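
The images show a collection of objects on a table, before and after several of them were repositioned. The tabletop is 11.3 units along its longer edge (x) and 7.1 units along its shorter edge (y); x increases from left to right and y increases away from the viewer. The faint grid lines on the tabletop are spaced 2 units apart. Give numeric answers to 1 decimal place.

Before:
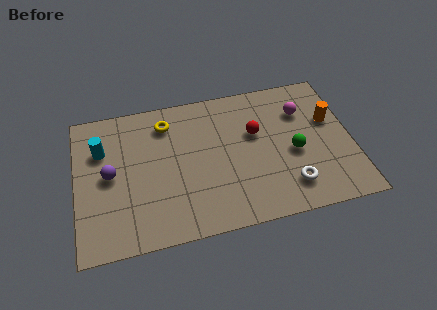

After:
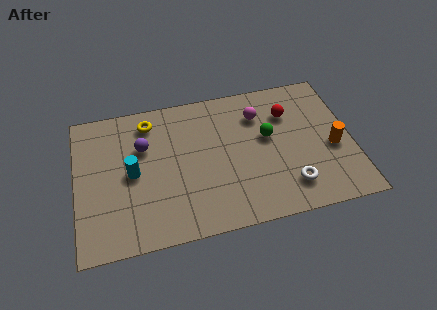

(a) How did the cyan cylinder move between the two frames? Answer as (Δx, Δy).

(1.2, -1.4)

The cyan cylinder was at about (1.1, 4.9) and moved to about (2.3, 3.5).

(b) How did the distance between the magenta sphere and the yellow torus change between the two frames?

-1.1

They were about 5.6 units apart before and 4.5 after — 1.1 units closer together.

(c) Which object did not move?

the white torus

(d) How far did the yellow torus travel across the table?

0.7

The yellow torus moved from about (3.8, 5.7) to (3.1, 5.9), a distance of √(0.7² + 0.2²) ≈ 0.7.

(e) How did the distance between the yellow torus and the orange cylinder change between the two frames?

+1.1

Before: roughly 6.8 units apart; after: 7.9. That's 1.1 units further apart.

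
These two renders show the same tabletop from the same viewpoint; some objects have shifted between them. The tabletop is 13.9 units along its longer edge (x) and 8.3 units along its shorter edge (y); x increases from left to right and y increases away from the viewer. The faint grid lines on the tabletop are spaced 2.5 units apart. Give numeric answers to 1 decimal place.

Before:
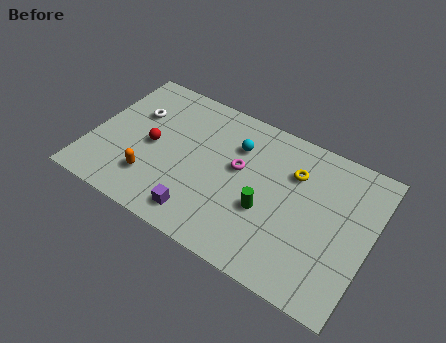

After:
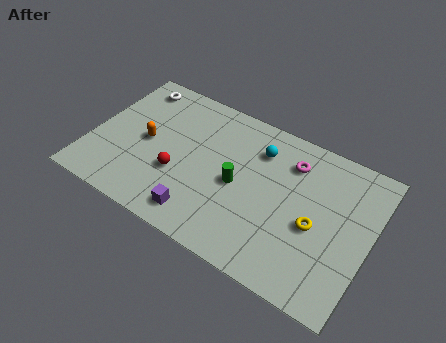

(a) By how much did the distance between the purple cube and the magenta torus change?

+2.6

The distance was about 3.8 in the first image and 6.4 in the second, so they moved 2.6 units further apart.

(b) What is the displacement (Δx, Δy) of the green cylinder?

(-1.5, 0.7)

From the two frames, the green cylinder sits at roughly (8.9, 3.2) before and (7.4, 3.9) after.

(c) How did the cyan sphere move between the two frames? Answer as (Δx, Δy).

(1.1, 0.3)

The cyan sphere started near (7.0, 6.0) and ended near (8.1, 6.3).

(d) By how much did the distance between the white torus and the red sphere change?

+3.2

The distance was about 1.9 in the first image and 5.1 in the second, so they moved 3.2 units further apart.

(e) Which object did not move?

the purple cube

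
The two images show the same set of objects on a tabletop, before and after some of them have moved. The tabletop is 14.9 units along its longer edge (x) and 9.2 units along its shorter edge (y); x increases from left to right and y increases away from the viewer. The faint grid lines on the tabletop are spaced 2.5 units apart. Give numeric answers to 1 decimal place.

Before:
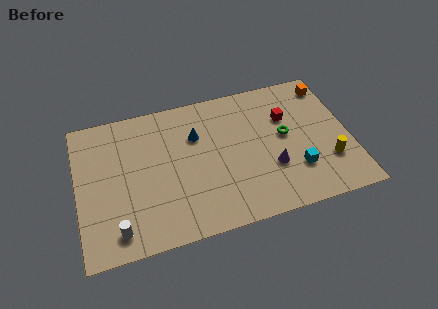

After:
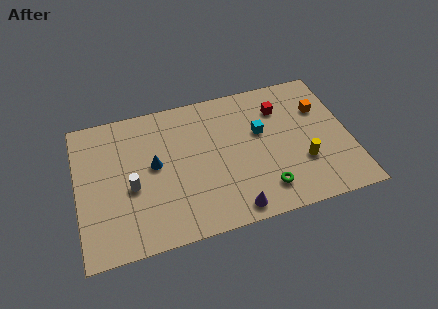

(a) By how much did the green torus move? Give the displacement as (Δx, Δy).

(-1.4, -3.2)

The green torus started near (11.4, 5.0) and ended near (10.0, 1.8).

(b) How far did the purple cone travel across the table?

3.1

The purple cone was near (10.5, 3.1) before and (8.2, 1.0) after, so it travelled √(2.3² + 2.1²) ≈ 3.1 units.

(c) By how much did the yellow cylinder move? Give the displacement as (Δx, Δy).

(-1.4, 0.3)

The yellow cylinder started near (13.6, 2.7) and ended near (12.2, 3.0).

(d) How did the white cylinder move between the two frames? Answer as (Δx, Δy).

(0.9, 2.5)

From the two frames, the white cylinder sits at roughly (2.0, 1.4) before and (2.9, 3.9) after.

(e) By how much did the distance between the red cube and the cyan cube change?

-1.8

The distance was about 3.6 in the first image and 1.8 in the second, so they moved 1.8 units closer together.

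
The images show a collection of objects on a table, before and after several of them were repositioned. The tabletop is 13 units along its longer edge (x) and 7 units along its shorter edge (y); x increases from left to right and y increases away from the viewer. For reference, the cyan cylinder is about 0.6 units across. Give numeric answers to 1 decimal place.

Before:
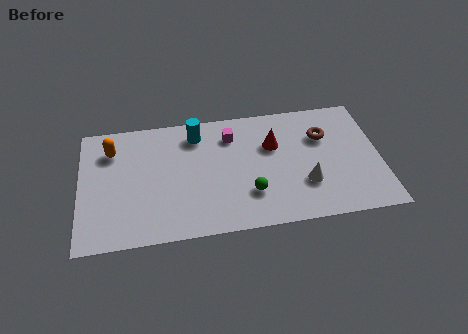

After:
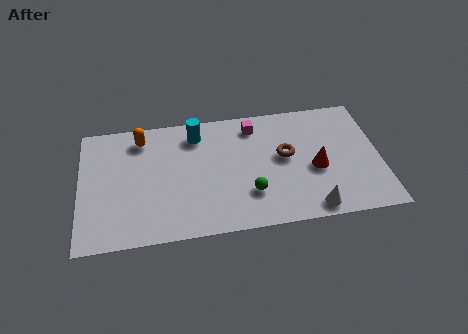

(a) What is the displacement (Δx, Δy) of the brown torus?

(-1.7, -0.9)

From the two frames, the brown torus sits at roughly (10.6, 4.8) before and (8.9, 3.9) after.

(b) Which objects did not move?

the cyan cylinder and the green sphere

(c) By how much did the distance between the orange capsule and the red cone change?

+1.0

Before: roughly 7.0 units apart; after: 8.0. That's 1.0 units further apart.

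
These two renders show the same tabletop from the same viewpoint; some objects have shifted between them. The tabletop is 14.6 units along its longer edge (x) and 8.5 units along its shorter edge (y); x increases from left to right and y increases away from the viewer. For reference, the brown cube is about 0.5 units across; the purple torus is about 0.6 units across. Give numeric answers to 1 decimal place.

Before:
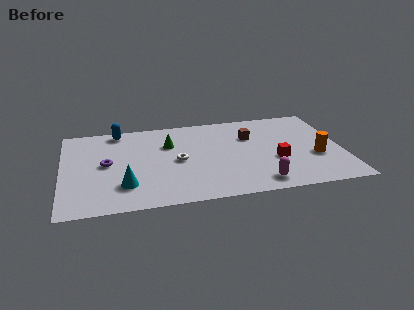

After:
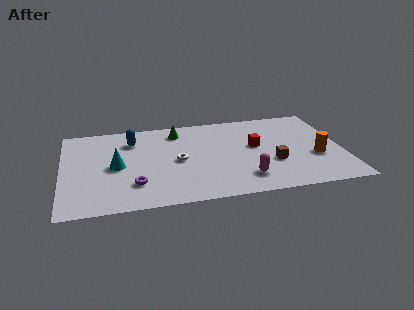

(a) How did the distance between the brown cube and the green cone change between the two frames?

+1.9

The distance was about 4.3 in the first image and 6.2 in the second, so they moved 1.9 units further apart.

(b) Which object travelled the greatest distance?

the brown cube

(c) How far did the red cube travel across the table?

1.9

The red cube was near (11.1, 3.2) before and (10.1, 4.8) after, so it travelled √(1.0² + 1.6²) ≈ 1.9 units.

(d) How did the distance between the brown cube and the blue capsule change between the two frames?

+0.9

Before: roughly 7.1 units apart; after: 8.0. That's 0.9 units further apart.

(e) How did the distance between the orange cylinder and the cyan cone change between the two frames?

+0.4

The distance was about 10.0 in the first image and 10.4 in the second, so they moved 0.4 units further apart.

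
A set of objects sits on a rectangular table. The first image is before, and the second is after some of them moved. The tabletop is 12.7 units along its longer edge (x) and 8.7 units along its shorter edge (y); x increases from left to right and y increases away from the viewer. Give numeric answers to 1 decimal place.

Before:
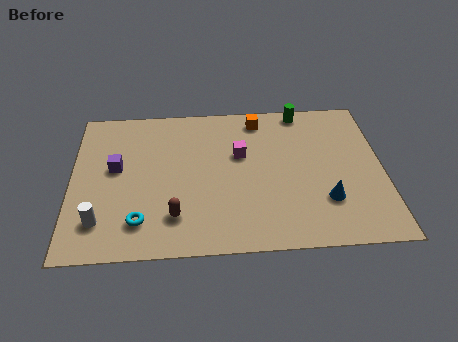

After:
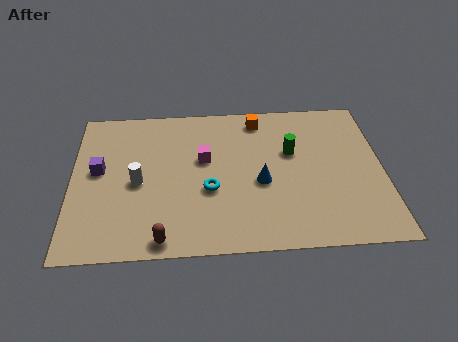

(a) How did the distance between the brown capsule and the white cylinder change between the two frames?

+0.4

The distance was about 3.0 in the first image and 3.4 in the second, so they moved 0.4 units further apart.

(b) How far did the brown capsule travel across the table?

1.3

The brown capsule moved from about (4.2, 2.0) to (3.7, 0.8), a distance of √(0.5² + 1.2²) ≈ 1.3.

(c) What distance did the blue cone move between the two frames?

2.9

The blue cone was near (10.3, 2.5) before and (7.7, 3.7) after, so it travelled √(2.6² + 1.2²) ≈ 2.9 units.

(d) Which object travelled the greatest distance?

the cyan torus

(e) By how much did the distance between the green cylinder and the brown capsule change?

-0.9

The distance was about 7.9 in the first image and 7.0 in the second, so they moved 0.9 units closer together.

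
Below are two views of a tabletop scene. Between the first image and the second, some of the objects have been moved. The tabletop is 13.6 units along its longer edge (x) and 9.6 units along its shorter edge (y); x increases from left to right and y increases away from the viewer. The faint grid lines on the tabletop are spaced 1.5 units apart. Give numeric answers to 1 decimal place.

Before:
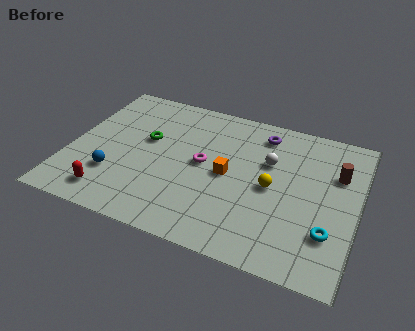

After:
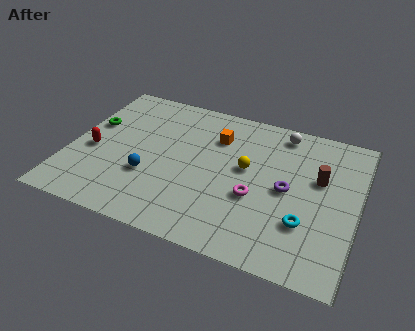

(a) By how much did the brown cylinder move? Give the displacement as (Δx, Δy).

(-0.8, -0.6)

From the two frames, the brown cylinder sits at roughly (12.5, 6.5) before and (11.7, 5.9) after.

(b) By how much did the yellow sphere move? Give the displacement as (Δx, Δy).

(-1.3, 0.8)

From the two frames, the yellow sphere sits at roughly (9.6, 4.6) before and (8.3, 5.4) after.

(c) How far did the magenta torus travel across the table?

2.9

The magenta torus was near (6.3, 5.0) before and (8.9, 3.7) after, so it travelled √(2.6² + 1.3²) ≈ 2.9 units.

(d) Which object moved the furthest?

the purple torus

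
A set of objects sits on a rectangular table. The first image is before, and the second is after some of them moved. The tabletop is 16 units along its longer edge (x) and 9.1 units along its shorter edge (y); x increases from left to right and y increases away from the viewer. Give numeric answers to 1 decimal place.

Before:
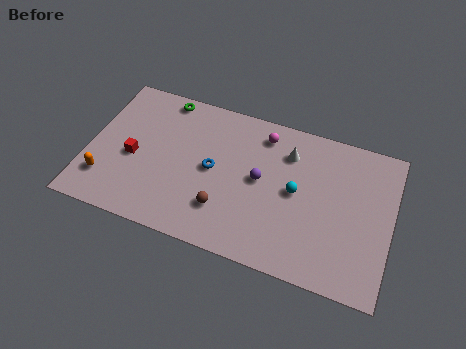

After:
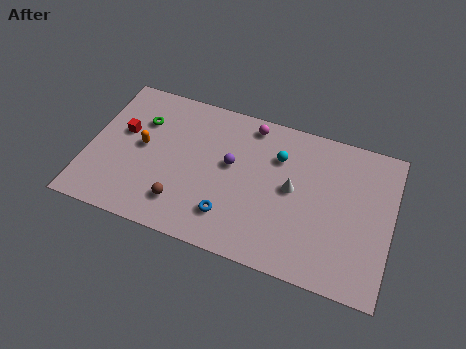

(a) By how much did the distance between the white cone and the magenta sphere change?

+2.5

Before: roughly 1.6 units apart; after: 4.1. That's 2.5 units further apart.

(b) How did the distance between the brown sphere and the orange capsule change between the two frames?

-2.6

They were about 6.3 units apart before and 3.7 after — 2.6 units closer together.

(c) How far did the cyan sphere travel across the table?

2.1

The cyan sphere moved from about (11.0, 4.7) to (9.9, 6.5), a distance of √(1.1² + 1.8²) ≈ 2.1.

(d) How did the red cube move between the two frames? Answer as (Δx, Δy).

(-0.7, 1.4)

The red cube started near (2.4, 4.0) and ended near (1.7, 5.4).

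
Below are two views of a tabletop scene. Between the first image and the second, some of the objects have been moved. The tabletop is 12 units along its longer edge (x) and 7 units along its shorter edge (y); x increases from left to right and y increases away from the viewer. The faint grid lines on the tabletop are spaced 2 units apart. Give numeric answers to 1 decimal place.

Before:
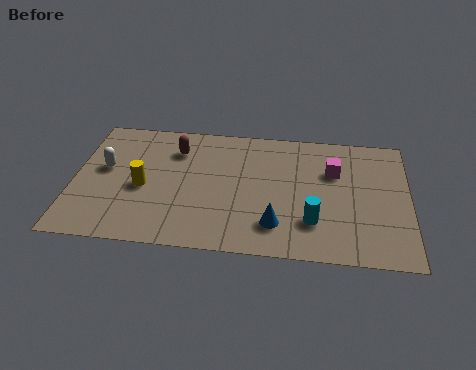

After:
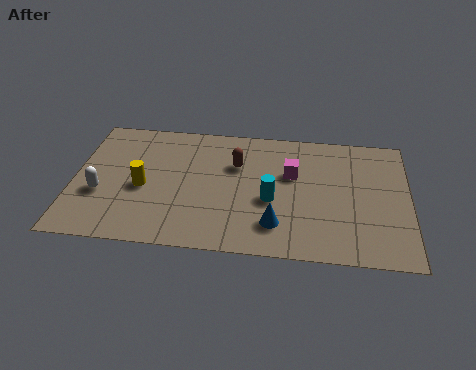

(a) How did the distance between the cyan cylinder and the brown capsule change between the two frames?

-3.8

They were about 6.0 units apart before and 2.2 after — 3.8 units closer together.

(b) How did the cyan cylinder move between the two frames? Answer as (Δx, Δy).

(-1.5, 1.0)

The cyan cylinder was at about (8.6, 1.9) and moved to about (7.1, 2.9).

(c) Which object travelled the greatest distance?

the brown capsule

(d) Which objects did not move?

the blue cone and the yellow cylinder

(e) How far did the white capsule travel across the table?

1.4

The white capsule was near (1.1, 4.0) before and (1.0, 2.6) after, so it travelled √(0.1² + 1.4²) ≈ 1.4 units.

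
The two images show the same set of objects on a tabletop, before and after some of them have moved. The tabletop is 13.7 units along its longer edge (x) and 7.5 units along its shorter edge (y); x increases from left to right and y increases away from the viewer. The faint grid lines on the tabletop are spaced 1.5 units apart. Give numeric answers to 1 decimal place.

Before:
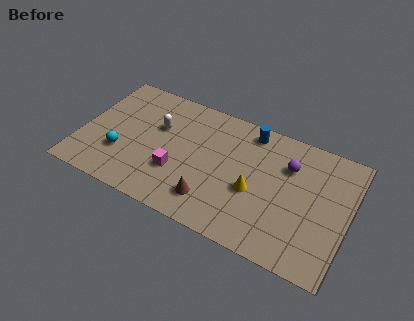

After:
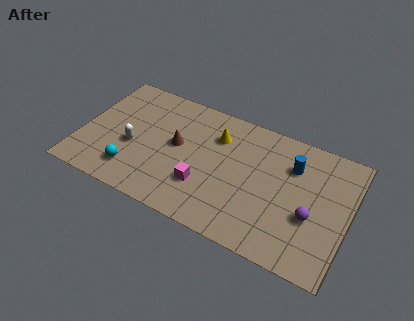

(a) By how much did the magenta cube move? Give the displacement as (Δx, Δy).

(1.4, -0.2)

The magenta cube started near (5.1, 2.5) and ended near (6.5, 2.3).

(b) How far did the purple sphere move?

2.8

From (10.5, 5.3) to (11.9, 2.9), the purple sphere covered √(1.4² + 2.4²) ≈ 2.8 units.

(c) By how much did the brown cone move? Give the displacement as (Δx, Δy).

(-2.1, 2.5)

The brown cone was at about (7.0, 1.6) and moved to about (4.9, 4.1).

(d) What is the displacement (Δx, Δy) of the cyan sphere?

(0.7, -0.8)

From the two frames, the cyan sphere sits at roughly (2.2, 2.4) before and (2.9, 1.6) after.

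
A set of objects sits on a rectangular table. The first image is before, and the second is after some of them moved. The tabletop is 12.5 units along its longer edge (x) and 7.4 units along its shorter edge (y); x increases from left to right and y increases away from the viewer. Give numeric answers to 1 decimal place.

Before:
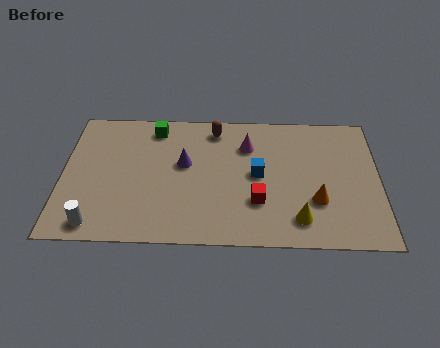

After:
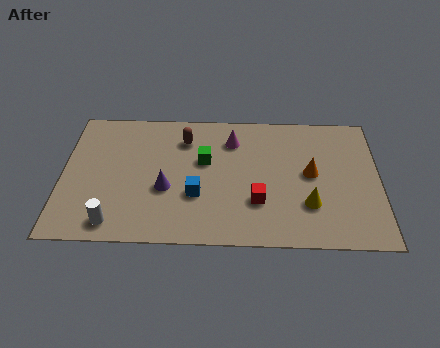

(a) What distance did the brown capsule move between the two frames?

1.3

From (6.0, 6.3) to (4.8, 5.7), the brown capsule covered √(1.2² + 0.6²) ≈ 1.3 units.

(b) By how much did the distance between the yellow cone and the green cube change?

-2.8

The distance was about 7.5 in the first image and 4.7 in the second, so they moved 2.8 units closer together.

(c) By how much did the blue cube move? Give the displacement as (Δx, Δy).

(-2.4, -1.2)

The blue cube started near (7.7, 3.8) and ended near (5.3, 2.6).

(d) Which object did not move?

the red cube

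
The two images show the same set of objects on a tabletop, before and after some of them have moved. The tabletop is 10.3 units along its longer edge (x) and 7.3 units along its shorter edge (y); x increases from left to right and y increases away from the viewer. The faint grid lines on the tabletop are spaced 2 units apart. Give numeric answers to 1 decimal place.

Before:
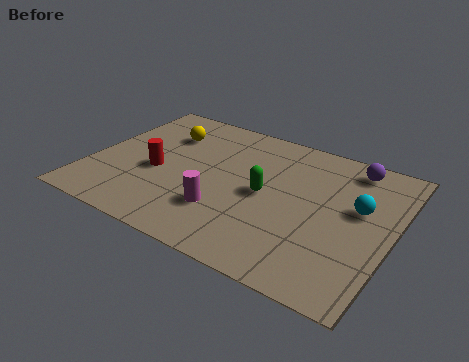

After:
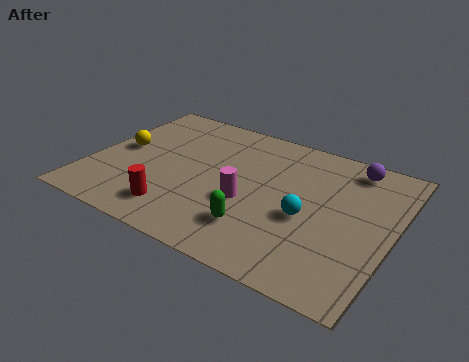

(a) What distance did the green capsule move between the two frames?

1.8

The green capsule moved from about (6.0, 3.6) to (6.0, 1.8), a distance of √(0.0² + 1.8²) ≈ 1.8.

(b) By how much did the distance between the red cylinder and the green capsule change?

-1.0

They were about 3.7 units apart before and 2.7 after — 1.0 units closer together.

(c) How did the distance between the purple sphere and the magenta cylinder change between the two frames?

-1.1

The distance was about 5.7 in the first image and 4.6 in the second, so they moved 1.1 units closer together.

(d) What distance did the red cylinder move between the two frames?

2.0

The red cylinder moved from about (2.3, 3.1) to (3.3, 1.4), a distance of √(1.0² + 1.7²) ≈ 2.0.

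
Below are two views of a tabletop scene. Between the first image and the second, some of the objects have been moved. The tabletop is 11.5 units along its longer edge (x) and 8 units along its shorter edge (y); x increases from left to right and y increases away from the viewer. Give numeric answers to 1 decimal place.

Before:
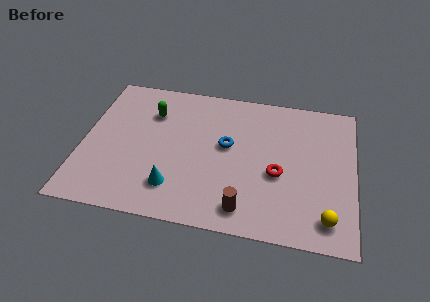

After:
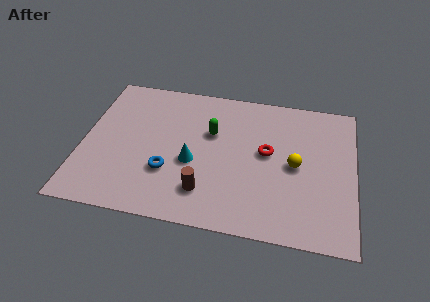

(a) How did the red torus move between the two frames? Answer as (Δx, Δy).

(-0.5, 1.1)

From the two frames, the red torus sits at roughly (8.3, 3.3) before and (7.8, 4.4) after.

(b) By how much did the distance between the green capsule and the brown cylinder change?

-2.9

Before: roughly 6.2 units apart; after: 3.3. That's 2.9 units closer together.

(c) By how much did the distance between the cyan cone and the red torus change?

-1.3

Before: roughly 4.6 units apart; after: 3.3. That's 1.3 units closer together.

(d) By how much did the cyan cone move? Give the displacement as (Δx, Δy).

(0.7, 1.5)

The cyan cone was at about (4.0, 1.8) and moved to about (4.7, 3.3).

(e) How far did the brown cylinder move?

1.8

The brown cylinder was near (7.0, 1.2) before and (5.3, 1.8) after, so it travelled √(1.7² + 0.6²) ≈ 1.8 units.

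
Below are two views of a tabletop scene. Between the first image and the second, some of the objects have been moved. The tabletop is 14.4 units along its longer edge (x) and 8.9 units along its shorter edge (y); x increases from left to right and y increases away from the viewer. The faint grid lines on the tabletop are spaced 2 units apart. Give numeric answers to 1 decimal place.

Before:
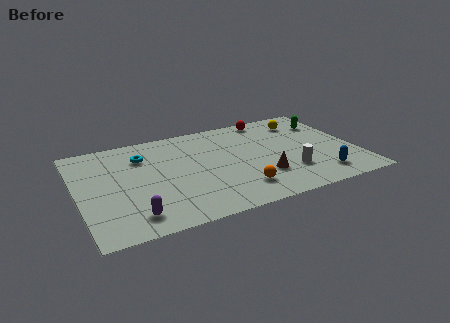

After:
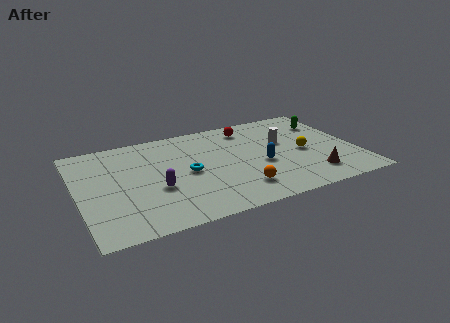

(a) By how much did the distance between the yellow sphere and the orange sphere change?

-2.3

Before: roughly 6.6 units apart; after: 4.3. That's 2.3 units closer together.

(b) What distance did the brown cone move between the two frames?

2.6

The brown cone was near (9.3, 2.6) before and (11.8, 1.8) after, so it travelled √(2.5² + 0.8²) ≈ 2.6 units.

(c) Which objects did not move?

the green capsule and the orange sphere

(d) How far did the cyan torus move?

3.1

From (3.5, 6.6) to (5.6, 4.3), the cyan torus covered √(2.1² + 2.3²) ≈ 3.1 units.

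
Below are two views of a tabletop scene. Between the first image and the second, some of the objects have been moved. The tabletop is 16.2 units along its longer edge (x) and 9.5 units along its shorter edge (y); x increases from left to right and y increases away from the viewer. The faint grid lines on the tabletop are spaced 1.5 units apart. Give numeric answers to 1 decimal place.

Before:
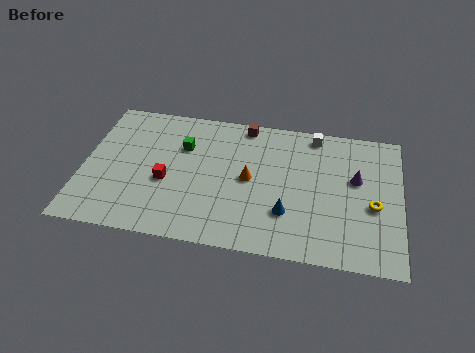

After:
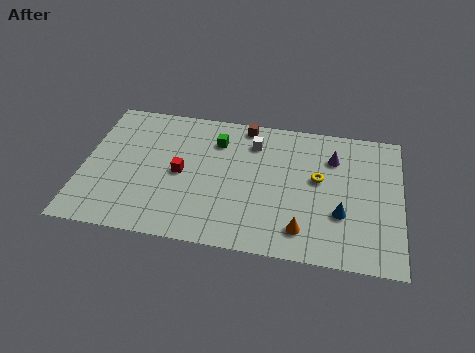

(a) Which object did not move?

the brown cube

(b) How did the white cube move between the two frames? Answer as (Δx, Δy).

(-3.1, -1.1)

The white cube started near (11.7, 8.5) and ended near (8.6, 7.4).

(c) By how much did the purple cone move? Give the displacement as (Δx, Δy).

(-1.2, 1.3)

From the two frames, the purple cone sits at roughly (13.9, 5.7) before and (12.7, 7.0) after.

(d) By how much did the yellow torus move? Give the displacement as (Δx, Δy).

(-2.8, 1.4)

From the two frames, the yellow torus sits at roughly (14.8, 4.0) before and (12.0, 5.4) after.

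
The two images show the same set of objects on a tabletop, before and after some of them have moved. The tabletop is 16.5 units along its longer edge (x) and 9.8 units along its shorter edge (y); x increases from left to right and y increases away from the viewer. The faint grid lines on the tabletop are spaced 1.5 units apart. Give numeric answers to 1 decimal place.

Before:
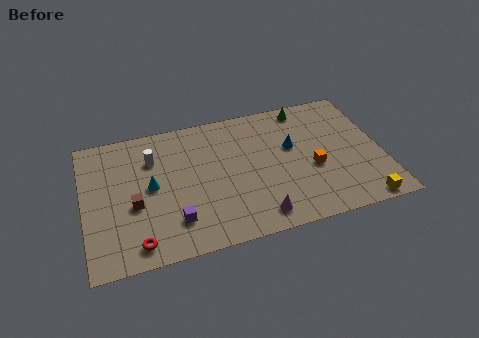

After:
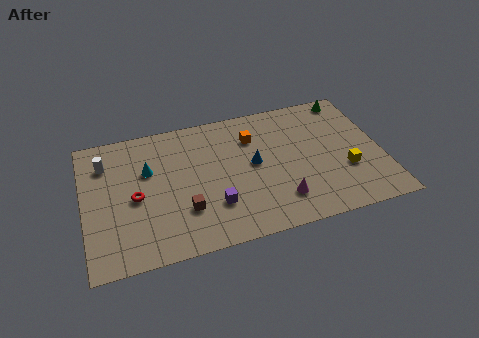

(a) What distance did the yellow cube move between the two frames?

2.7

From (15.0, 0.8) to (14.4, 3.4), the yellow cube covered √(0.6² + 2.6²) ≈ 2.7 units.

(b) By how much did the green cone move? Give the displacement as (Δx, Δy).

(2.5, 0.1)

From the two frames, the green cone sits at roughly (12.6, 8.7) before and (15.1, 8.8) after.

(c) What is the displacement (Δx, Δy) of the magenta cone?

(1.3, 0.8)

From the two frames, the magenta cone sits at roughly (9.3, 1.4) before and (10.6, 2.2) after.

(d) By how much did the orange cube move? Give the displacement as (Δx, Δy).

(-3.1, 3.2)

The orange cube started near (12.6, 4.0) and ended near (9.5, 7.2).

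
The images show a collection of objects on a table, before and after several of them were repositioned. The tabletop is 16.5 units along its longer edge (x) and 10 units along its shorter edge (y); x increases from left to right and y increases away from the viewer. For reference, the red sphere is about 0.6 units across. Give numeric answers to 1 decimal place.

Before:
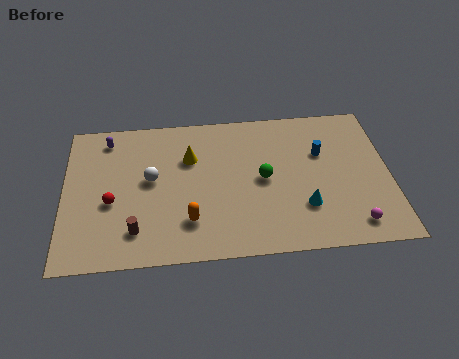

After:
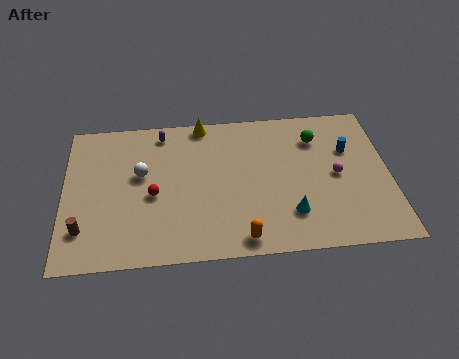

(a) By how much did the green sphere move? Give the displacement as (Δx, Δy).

(2.8, 2.6)

The green sphere started near (10.1, 5.0) and ended near (12.9, 7.6).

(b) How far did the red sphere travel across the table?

2.1

The red sphere moved from about (2.4, 4.1) to (4.5, 4.4), a distance of √(2.1² + 0.3²) ≈ 2.1.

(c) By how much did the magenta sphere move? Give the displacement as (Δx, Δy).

(-0.7, 3.4)

The magenta sphere started near (14.5, 1.5) and ended near (13.8, 4.9).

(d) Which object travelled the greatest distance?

the green sphere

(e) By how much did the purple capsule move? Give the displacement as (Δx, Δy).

(2.8, 0.2)

The purple capsule started near (2.2, 8.5) and ended near (5.0, 8.7).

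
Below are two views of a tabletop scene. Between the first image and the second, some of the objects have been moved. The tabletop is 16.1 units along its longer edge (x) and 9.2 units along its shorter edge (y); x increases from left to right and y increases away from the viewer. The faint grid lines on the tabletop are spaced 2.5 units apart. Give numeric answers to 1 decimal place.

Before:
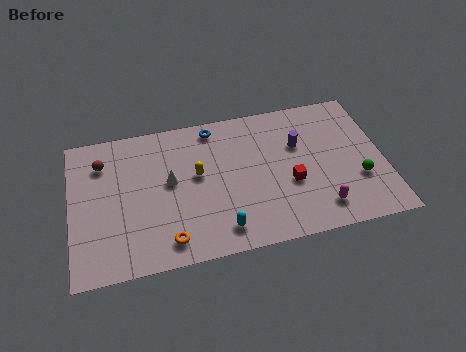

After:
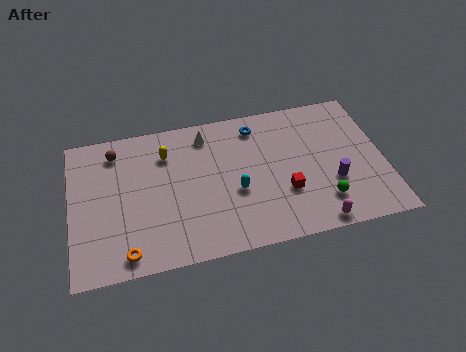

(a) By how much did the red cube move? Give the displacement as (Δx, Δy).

(-0.3, -0.5)

The red cube started near (11.2, 3.6) and ended near (10.9, 3.1).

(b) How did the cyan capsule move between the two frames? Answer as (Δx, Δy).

(0.9, 2.2)

The cyan capsule was at about (7.5, 1.5) and moved to about (8.4, 3.7).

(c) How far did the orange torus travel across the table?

2.1

The orange torus was near (4.8, 1.4) before and (2.7, 1.1) after, so it travelled √(2.1² + 0.3²) ≈ 2.1 units.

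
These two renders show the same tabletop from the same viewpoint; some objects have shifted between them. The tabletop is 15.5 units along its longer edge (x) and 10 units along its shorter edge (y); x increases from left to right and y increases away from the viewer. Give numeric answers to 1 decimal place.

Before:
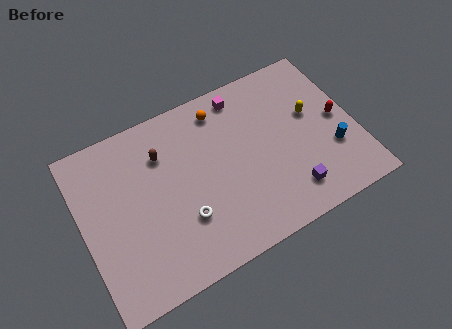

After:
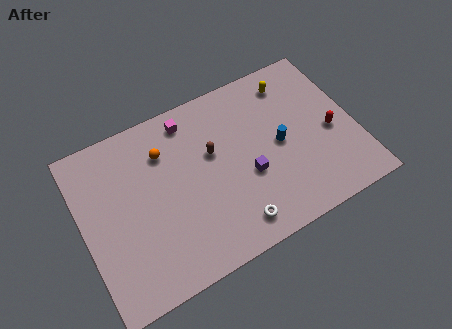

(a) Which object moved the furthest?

the orange sphere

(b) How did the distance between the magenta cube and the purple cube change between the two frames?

-1.6

The distance was about 7.0 in the first image and 5.4 in the second, so they moved 1.6 units closer together.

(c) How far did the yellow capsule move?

2.5

From (13.2, 5.9) to (12.4, 8.3), the yellow capsule covered √(0.8² + 2.4²) ≈ 2.5 units.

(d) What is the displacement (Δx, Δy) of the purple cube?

(-2.1, 2.0)

The purple cube was at about (11.3, 1.9) and moved to about (9.2, 3.9).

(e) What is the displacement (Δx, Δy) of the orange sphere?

(-3.4, -1.0)

From the two frames, the orange sphere sits at roughly (8.3, 8.4) before and (4.9, 7.4) after.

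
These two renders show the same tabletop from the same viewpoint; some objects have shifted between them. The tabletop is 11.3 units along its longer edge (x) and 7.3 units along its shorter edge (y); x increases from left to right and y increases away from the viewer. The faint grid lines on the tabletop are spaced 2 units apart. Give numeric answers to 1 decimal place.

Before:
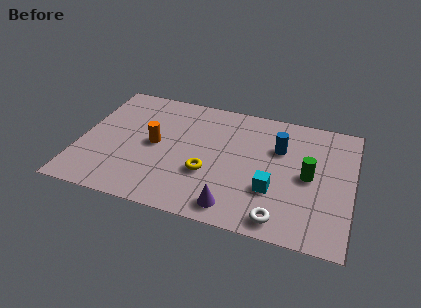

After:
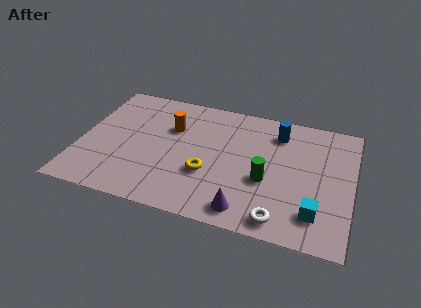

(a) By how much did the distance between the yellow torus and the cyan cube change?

+1.9

Before: roughly 2.7 units apart; after: 4.6. That's 1.9 units further apart.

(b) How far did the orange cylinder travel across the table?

1.3

The orange cylinder moved from about (3.1, 3.7) to (3.7, 4.9), a distance of √(0.6² + 1.2²) ≈ 1.3.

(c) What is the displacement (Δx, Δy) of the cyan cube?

(1.8, -0.8)

The cyan cube was at about (8.1, 2.4) and moved to about (9.9, 1.6).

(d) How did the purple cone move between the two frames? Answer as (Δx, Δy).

(0.5, 0.0)

The purple cone started near (6.6, 1.0) and ended near (7.1, 1.0).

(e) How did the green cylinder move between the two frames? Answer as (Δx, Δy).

(-1.7, -0.7)

The green cylinder started near (9.5, 3.6) and ended near (7.8, 2.9).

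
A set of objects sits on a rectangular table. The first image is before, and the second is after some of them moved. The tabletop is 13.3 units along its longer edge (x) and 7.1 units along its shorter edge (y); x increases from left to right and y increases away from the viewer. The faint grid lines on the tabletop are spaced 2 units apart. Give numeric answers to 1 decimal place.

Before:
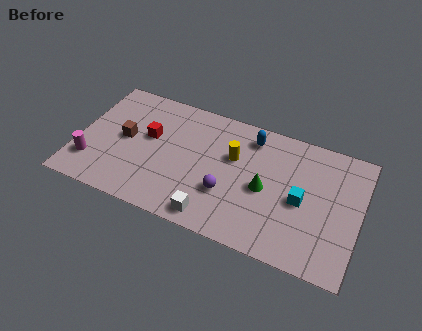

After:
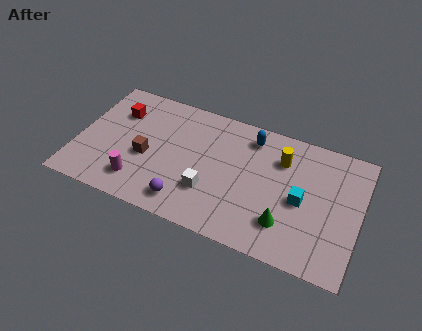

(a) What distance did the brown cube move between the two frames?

1.3

The brown cube was near (2.2, 3.7) before and (3.3, 3.0) after, so it travelled √(1.1² + 0.7²) ≈ 1.3 units.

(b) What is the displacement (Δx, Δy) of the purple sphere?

(-1.8, -1.2)

The purple sphere was at about (7.2, 2.4) and moved to about (5.4, 1.2).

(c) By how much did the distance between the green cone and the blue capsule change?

+1.8

The distance was about 2.8 in the first image and 4.6 in the second, so they moved 1.8 units further apart.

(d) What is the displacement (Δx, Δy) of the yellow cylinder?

(2.2, 0.7)

The yellow cylinder started near (7.3, 4.5) and ended near (9.5, 5.2).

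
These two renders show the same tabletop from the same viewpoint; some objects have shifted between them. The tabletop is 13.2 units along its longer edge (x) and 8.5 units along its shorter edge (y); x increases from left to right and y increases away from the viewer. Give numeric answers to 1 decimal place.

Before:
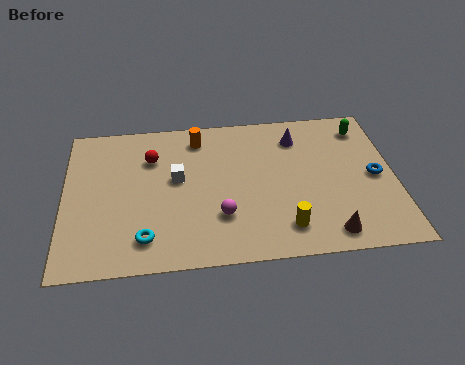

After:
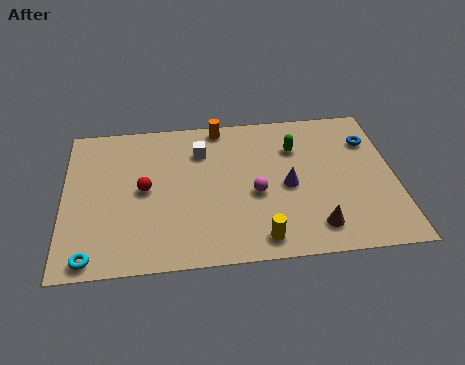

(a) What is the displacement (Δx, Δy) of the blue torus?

(-0.1, 2.1)

The blue torus started near (12.4, 4.1) and ended near (12.3, 6.2).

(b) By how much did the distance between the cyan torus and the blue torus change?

+2.9

They were about 9.5 units apart before and 12.4 after — 2.9 units further apart.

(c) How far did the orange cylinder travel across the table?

1.1

From (5.4, 7.1) to (6.3, 7.7), the orange cylinder covered √(0.9² + 0.6²) ≈ 1.1 units.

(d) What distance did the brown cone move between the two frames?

0.6

The brown cone was near (10.4, 1.1) before and (9.9, 1.5) after, so it travelled √(0.5² + 0.4²) ≈ 0.6 units.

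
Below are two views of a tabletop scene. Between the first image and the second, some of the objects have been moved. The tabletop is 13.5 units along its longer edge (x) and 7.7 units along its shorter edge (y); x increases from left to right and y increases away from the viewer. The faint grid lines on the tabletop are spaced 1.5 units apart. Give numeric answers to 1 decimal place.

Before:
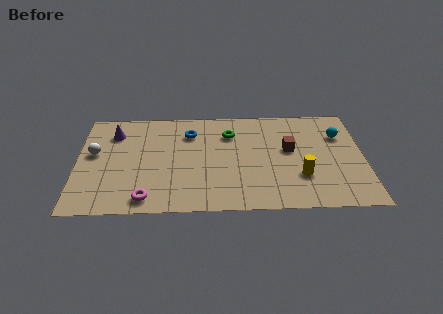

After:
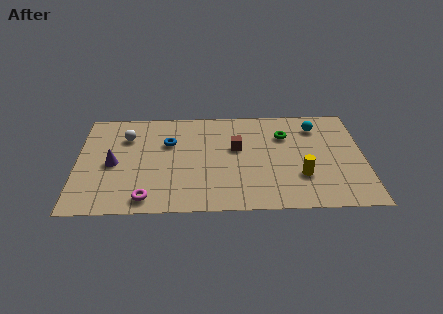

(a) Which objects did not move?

the yellow cylinder and the magenta torus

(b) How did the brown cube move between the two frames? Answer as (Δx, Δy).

(-2.5, 0.2)

The brown cube started near (10.0, 4.4) and ended near (7.5, 4.6).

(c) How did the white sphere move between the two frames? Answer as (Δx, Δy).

(1.5, 1.2)

The white sphere was at about (0.8, 4.4) and moved to about (2.3, 5.6).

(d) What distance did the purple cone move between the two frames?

2.3

The purple cone was near (1.7, 5.9) before and (1.7, 3.6) after, so it travelled √(0.0² + 2.3²) ≈ 2.3 units.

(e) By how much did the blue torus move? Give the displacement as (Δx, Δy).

(-1.0, -0.7)

The blue torus was at about (5.3, 5.8) and moved to about (4.3, 5.1).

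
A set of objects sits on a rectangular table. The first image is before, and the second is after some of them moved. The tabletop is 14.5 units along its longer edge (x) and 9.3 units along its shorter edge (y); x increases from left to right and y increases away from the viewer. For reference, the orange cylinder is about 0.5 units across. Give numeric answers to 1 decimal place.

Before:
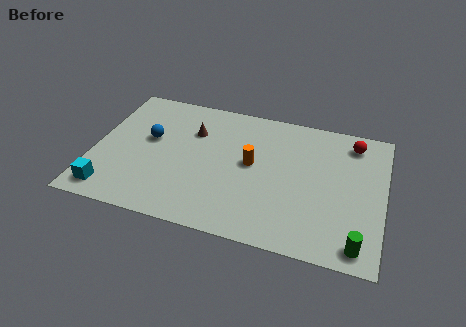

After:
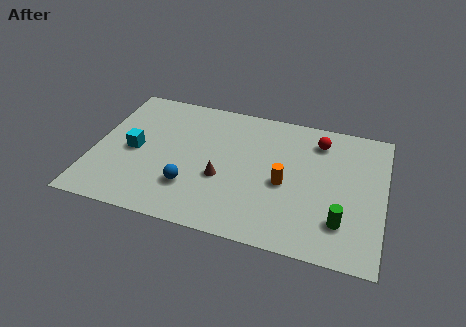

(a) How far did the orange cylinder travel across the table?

1.9

From (7.9, 5.0) to (9.6, 4.1), the orange cylinder covered √(1.7² + 0.9²) ≈ 1.9 units.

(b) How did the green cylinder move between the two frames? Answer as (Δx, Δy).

(-0.9, 1.2)

The green cylinder was at about (13.4, 1.1) and moved to about (12.5, 2.3).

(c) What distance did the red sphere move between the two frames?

1.7

The red sphere was near (12.8, 7.8) before and (11.1, 7.5) after, so it travelled √(1.7² + 0.3²) ≈ 1.7 units.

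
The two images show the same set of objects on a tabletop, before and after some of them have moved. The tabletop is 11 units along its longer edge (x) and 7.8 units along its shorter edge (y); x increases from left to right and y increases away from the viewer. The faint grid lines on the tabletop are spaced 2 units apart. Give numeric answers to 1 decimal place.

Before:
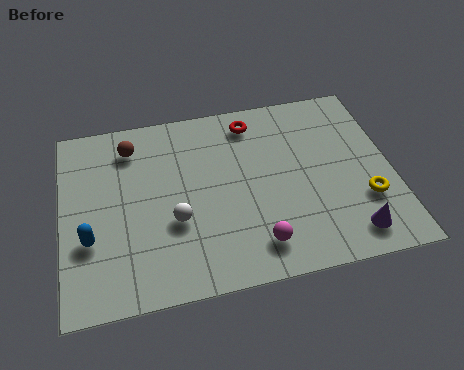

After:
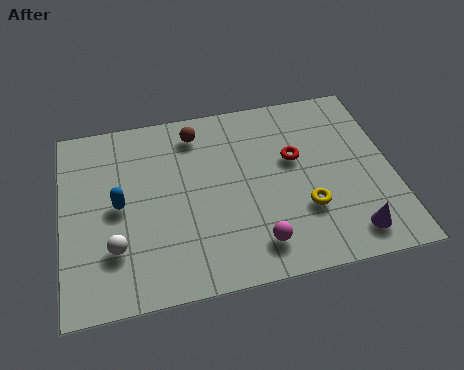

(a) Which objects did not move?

the magenta sphere and the purple cone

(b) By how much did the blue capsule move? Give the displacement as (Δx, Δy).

(1.0, 1.2)

The blue capsule started near (0.9, 2.7) and ended near (1.9, 3.9).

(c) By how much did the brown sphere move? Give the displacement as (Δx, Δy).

(2.2, 0.2)

The brown sphere started near (2.4, 6.3) and ended near (4.6, 6.5).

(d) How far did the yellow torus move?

2.0

The yellow torus moved from about (10.0, 2.5) to (8.0, 2.5), a distance of √(2.0² + 0.0²) ≈ 2.0.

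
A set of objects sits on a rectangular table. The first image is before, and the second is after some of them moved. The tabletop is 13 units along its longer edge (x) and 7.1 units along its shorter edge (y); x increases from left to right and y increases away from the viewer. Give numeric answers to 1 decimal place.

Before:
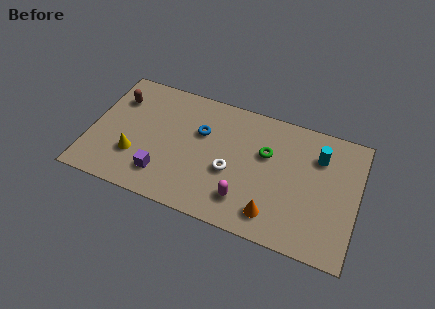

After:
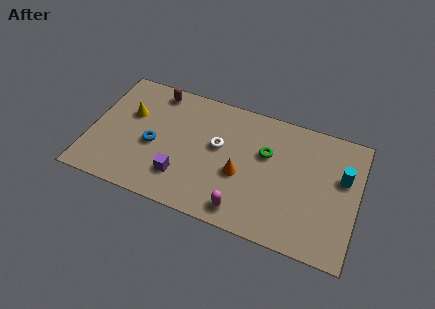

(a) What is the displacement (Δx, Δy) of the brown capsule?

(1.8, 1.0)

From the two frames, the brown capsule sits at roughly (1.1, 5.2) before and (2.9, 6.2) after.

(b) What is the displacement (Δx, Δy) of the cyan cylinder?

(1.2, -0.8)

The cyan cylinder was at about (11.0, 5.2) and moved to about (12.2, 4.4).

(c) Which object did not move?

the green torus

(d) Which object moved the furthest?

the blue torus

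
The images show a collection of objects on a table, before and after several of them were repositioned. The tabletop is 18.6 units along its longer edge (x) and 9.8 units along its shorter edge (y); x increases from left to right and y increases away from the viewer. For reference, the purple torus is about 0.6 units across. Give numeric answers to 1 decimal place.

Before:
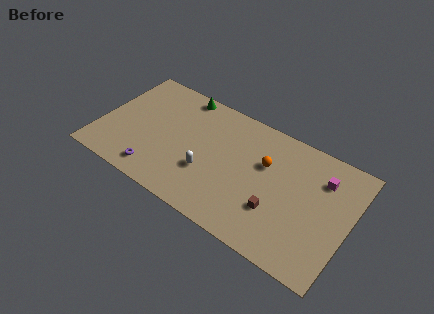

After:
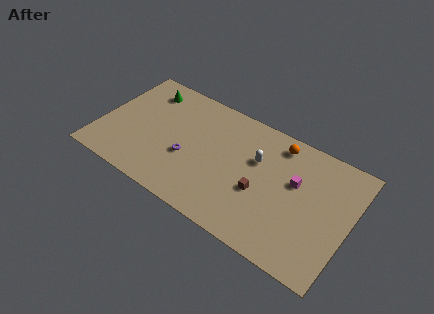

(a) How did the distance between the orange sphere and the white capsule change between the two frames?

-2.4

Before: roughly 4.9 units apart; after: 2.5. That's 2.4 units closer together.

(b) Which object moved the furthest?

the white capsule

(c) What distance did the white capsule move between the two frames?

4.4

The white capsule was near (8.3, 3.4) before and (11.6, 6.3) after, so it travelled √(3.3² + 2.9²) ≈ 4.4 units.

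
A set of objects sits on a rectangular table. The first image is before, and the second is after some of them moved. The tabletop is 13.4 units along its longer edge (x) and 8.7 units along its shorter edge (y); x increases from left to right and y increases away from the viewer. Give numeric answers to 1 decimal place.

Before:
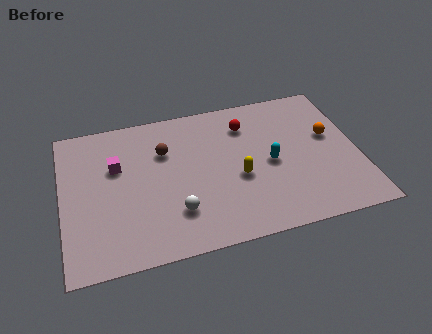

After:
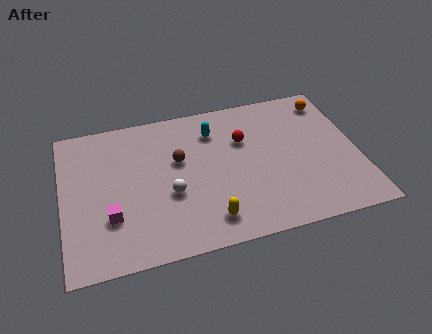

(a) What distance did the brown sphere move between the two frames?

0.9

The brown sphere moved from about (4.7, 6.0) to (5.3, 5.3), a distance of √(0.6² + 0.7²) ≈ 0.9.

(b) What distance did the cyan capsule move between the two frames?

3.5

The cyan capsule was near (9.4, 4.1) before and (7.0, 6.7) after, so it travelled √(2.4² + 2.6²) ≈ 3.5 units.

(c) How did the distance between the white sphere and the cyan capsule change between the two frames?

-0.8

Before: roughly 4.8 units apart; after: 4.0. That's 0.8 units closer together.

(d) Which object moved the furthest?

the cyan capsule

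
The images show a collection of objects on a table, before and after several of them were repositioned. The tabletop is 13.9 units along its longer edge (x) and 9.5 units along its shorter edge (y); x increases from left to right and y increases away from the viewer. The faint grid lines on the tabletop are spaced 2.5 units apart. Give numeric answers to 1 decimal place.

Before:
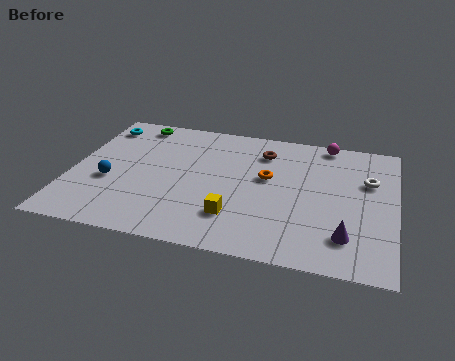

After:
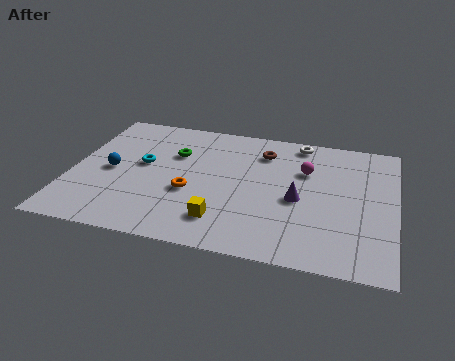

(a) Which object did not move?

the brown torus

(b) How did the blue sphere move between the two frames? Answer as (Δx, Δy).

(0.0, 0.8)

The blue sphere was at about (1.7, 3.7) and moved to about (1.7, 4.5).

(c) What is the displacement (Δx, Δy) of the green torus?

(1.9, -2.0)

The green torus was at about (2.4, 8.4) and moved to about (4.3, 6.4).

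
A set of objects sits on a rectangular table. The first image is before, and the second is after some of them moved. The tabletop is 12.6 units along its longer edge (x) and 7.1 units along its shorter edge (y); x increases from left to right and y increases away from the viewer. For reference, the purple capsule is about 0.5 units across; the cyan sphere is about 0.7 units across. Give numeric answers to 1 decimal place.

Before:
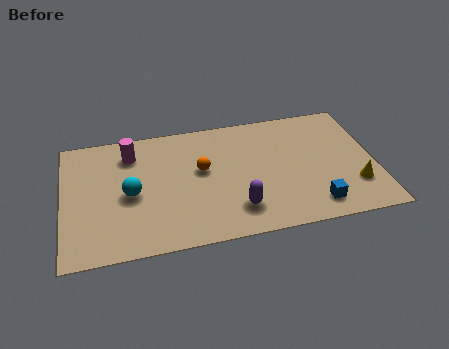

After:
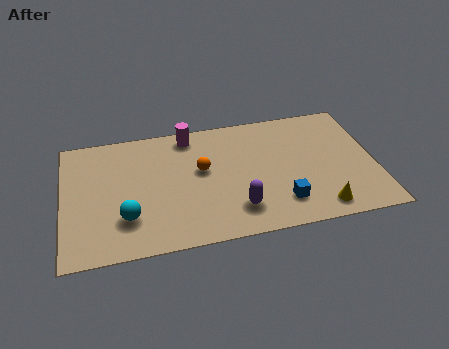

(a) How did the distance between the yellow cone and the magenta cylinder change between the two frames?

-2.4

They were about 9.6 units apart before and 7.2 after — 2.4 units closer together.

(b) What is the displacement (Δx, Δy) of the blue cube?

(-1.3, 0.4)

The blue cube started near (10.0, 1.2) and ended near (8.7, 1.6).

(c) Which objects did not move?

the purple capsule and the orange sphere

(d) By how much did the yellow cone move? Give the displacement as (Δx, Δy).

(-1.5, -1.0)

From the two frames, the yellow cone sits at roughly (11.7, 2.0) before and (10.2, 1.0) after.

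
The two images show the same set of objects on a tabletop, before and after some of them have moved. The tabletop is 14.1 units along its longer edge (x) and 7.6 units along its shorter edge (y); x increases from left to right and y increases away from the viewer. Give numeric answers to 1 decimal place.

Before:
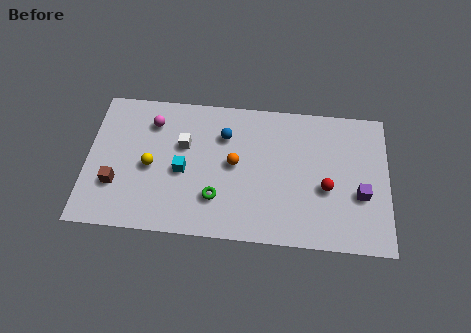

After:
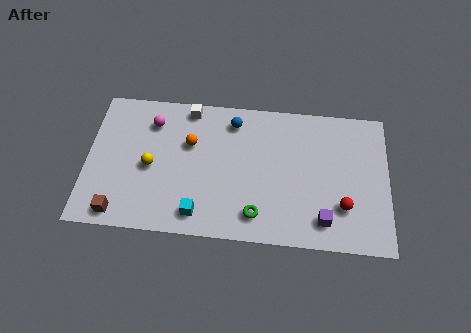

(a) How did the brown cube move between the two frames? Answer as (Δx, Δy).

(0.2, -1.5)

The brown cube was at about (1.4, 2.4) and moved to about (1.6, 0.9).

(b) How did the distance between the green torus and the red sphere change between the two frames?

-1.1

Before: roughly 5.2 units apart; after: 4.1. That's 1.1 units closer together.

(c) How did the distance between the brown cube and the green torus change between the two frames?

+1.7

Before: roughly 4.7 units apart; after: 6.4. That's 1.7 units further apart.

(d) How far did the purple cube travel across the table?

2.3

From (12.8, 2.9) to (11.1, 1.4), the purple cube covered √(1.7² + 1.5²) ≈ 2.3 units.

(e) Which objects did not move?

the yellow sphere and the magenta sphere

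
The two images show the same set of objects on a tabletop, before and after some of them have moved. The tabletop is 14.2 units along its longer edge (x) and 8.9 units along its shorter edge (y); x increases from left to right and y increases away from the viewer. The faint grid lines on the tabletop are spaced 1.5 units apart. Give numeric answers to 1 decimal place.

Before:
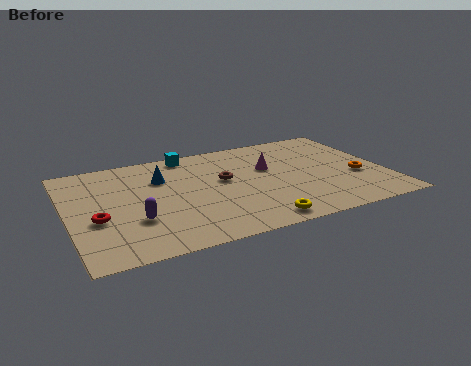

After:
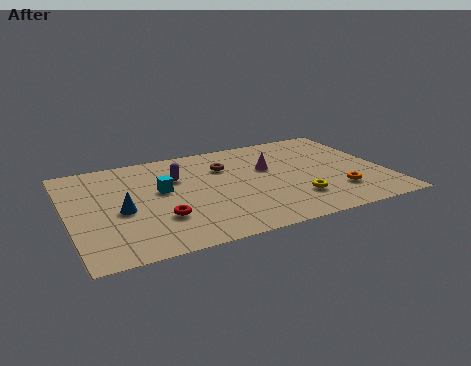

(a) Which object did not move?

the magenta cone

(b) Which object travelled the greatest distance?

the purple capsule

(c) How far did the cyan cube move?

3.3

From (5.7, 8.0) to (4.2, 5.1), the cyan cube covered √(1.5² + 2.9²) ≈ 3.3 units.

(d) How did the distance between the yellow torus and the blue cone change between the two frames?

+1.4

Before: roughly 6.4 units apart; after: 7.8. That's 1.4 units further apart.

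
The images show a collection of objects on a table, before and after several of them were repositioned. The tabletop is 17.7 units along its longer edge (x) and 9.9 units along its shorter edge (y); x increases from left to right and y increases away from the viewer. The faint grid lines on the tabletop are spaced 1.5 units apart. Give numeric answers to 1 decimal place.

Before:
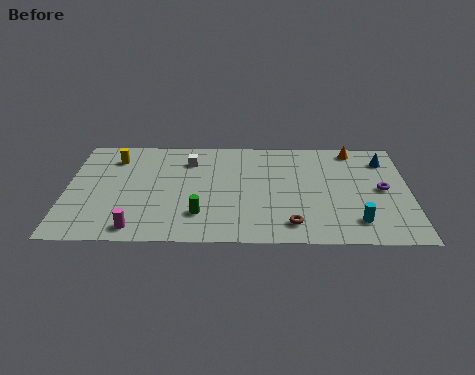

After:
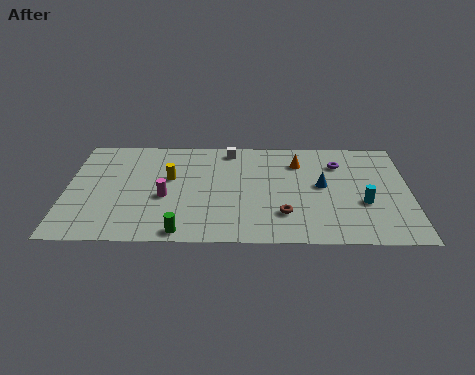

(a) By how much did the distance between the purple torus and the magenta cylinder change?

-3.6

Before: roughly 13.2 units apart; after: 9.6. That's 3.6 units closer together.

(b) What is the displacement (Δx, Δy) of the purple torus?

(-2.2, 2.4)

From the two frames, the purple torus sits at roughly (16.3, 5.0) before and (14.1, 7.4) after.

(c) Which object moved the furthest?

the blue cone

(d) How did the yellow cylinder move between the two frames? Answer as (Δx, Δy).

(2.9, -1.9)

The yellow cylinder started near (2.4, 7.8) and ended near (5.3, 5.9).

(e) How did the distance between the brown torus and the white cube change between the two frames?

-1.2

They were about 7.9 units apart before and 6.7 after — 1.2 units closer together.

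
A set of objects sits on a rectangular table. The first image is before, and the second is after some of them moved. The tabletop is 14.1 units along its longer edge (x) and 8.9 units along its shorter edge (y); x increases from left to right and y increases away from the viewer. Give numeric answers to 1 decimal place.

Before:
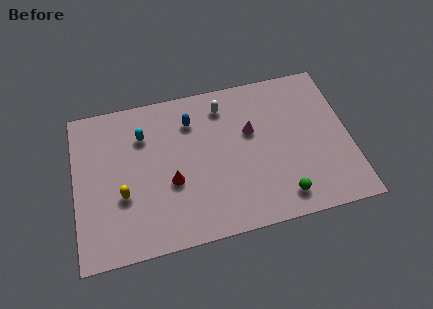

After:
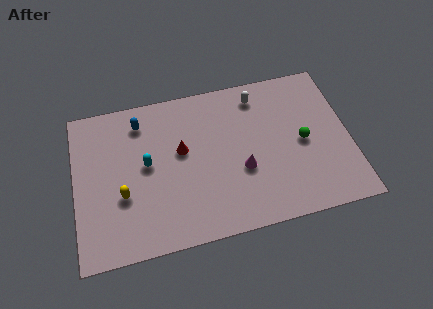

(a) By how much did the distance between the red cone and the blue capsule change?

-0.6

Before: roughly 3.5 units apart; after: 2.9. That's 0.6 units closer together.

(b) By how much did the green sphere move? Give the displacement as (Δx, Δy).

(1.3, 2.9)

The green sphere started near (10.4, 1.4) and ended near (11.7, 4.3).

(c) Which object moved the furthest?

the green sphere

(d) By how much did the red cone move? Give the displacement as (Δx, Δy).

(0.6, 1.7)

The red cone was at about (4.9, 3.5) and moved to about (5.5, 5.2).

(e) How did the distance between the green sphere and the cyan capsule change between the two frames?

-0.5

The distance was about 8.5 in the first image and 8.0 in the second, so they moved 0.5 units closer together.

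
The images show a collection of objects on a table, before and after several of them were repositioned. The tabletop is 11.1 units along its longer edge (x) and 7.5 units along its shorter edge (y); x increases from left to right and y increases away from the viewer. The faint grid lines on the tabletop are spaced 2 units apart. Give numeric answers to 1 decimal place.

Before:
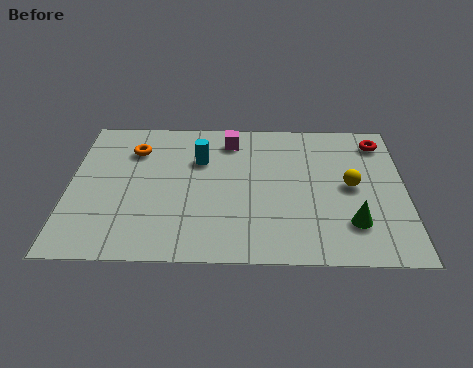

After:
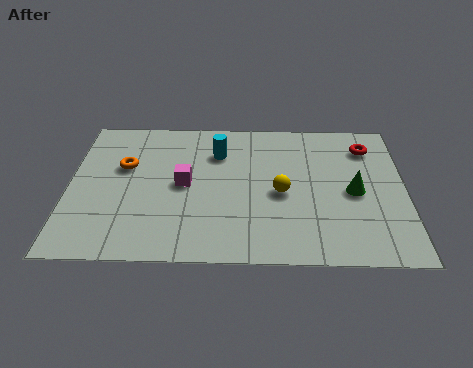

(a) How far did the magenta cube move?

2.8

From (5.3, 6.2) to (3.8, 3.8), the magenta cube covered √(1.5² + 2.4²) ≈ 2.8 units.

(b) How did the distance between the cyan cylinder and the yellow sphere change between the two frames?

-2.2

Before: roughly 5.2 units apart; after: 3.0. That's 2.2 units closer together.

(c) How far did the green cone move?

1.6

The green cone moved from about (9.3, 1.9) to (9.4, 3.5), a distance of √(0.1² + 1.6²) ≈ 1.6.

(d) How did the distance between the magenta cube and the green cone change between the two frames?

-0.3

They were about 5.9 units apart before and 5.6 after — 0.3 units closer together.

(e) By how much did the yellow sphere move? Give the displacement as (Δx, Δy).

(-2.3, -0.4)

From the two frames, the yellow sphere sits at roughly (9.3, 3.8) before and (7.0, 3.4) after.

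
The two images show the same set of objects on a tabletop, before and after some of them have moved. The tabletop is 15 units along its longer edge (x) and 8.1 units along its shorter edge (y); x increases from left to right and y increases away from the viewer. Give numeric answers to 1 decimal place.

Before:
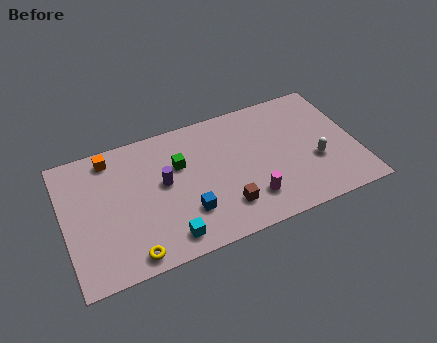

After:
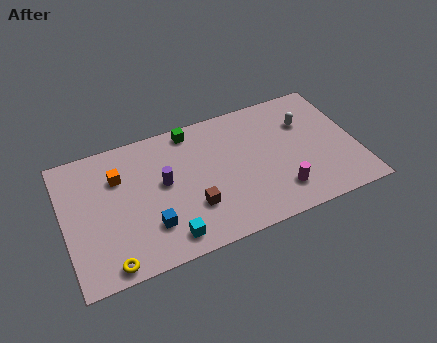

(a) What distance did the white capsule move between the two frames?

2.6

From (12.8, 3.0) to (12.6, 5.6), the white capsule covered √(0.2² + 2.6²) ≈ 2.6 units.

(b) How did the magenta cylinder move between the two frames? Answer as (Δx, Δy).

(1.5, -0.1)

The magenta cylinder started near (9.3, 1.9) and ended near (10.8, 1.8).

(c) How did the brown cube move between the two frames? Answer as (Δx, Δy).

(-1.6, 0.6)

The brown cube was at about (8.0, 1.9) and moved to about (6.4, 2.5).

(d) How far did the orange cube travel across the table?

1.3

The orange cube was near (2.6, 7.0) before and (2.9, 5.7) after, so it travelled √(0.3² + 1.3²) ≈ 1.3 units.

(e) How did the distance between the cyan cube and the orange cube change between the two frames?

-1.3

The distance was about 6.3 in the first image and 5.0 in the second, so they moved 1.3 units closer together.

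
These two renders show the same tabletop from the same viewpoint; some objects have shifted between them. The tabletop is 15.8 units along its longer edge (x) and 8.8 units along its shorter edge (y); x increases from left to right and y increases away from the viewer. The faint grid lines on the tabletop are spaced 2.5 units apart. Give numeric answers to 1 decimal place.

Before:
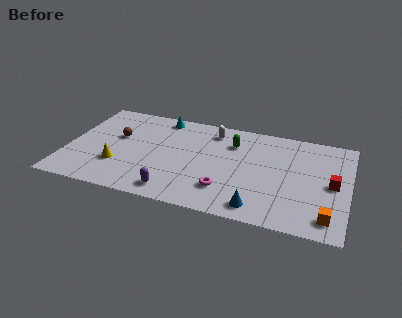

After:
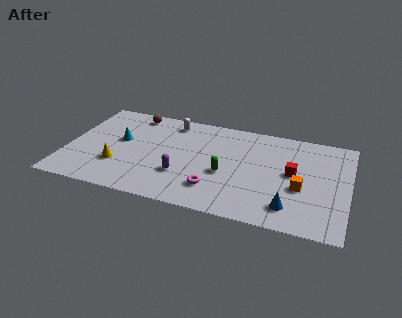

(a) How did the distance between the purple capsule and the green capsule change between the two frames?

-3.5

They were about 6.0 units apart before and 2.5 after — 3.5 units closer together.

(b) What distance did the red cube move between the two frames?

2.2

From (14.9, 4.3) to (12.7, 4.7), the red cube covered √(2.2² + 0.4²) ≈ 2.2 units.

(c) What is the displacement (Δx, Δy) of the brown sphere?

(0.7, 2.4)

From the two frames, the brown sphere sits at roughly (2.7, 5.3) before and (3.4, 7.7) after.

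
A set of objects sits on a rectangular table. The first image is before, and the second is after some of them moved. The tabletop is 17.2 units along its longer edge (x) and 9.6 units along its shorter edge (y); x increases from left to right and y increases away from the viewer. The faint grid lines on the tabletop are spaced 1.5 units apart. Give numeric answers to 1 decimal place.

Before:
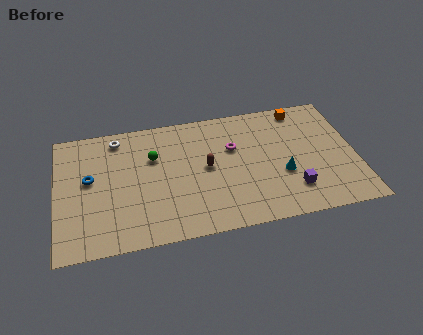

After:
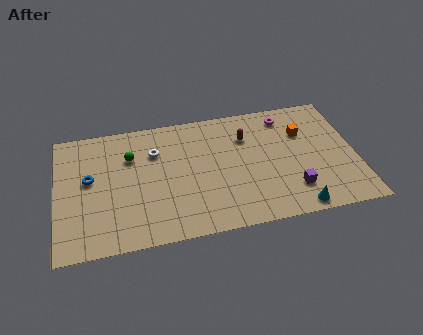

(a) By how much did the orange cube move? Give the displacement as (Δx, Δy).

(0.0, -1.9)

The orange cube was at about (14.3, 8.5) and moved to about (14.3, 6.6).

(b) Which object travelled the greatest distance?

the magenta torus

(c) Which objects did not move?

the purple cube and the blue torus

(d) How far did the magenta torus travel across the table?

3.7

The magenta torus was near (10.2, 6.2) before and (13.4, 8.1) after, so it travelled √(3.2² + 1.9²) ≈ 3.7 units.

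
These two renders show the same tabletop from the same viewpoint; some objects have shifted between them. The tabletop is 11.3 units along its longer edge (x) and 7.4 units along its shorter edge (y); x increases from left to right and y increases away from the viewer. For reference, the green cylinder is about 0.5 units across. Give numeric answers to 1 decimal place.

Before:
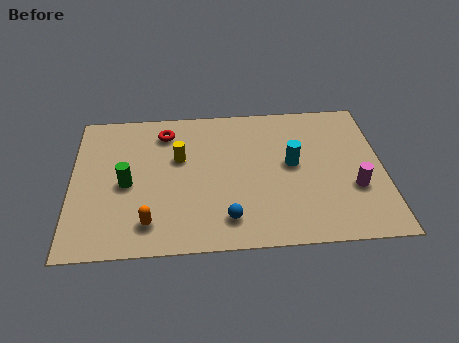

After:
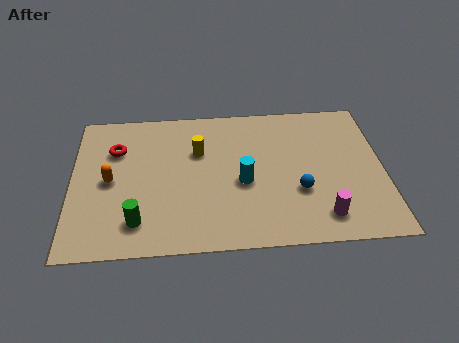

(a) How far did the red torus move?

2.0

The red torus moved from about (3.4, 6.0) to (1.6, 5.2), a distance of √(1.8² + 0.8²) ≈ 2.0.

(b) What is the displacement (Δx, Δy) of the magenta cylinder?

(-1.2, -1.3)

The magenta cylinder started near (10.2, 2.6) and ended near (9.0, 1.3).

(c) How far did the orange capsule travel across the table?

2.6

The orange capsule was near (2.8, 1.4) before and (1.4, 3.6) after, so it travelled √(1.4² + 2.2²) ≈ 2.6 units.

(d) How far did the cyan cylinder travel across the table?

2.0

The cyan cylinder was near (8.0, 4.0) before and (6.2, 3.2) after, so it travelled √(1.8² + 0.8²) ≈ 2.0 units.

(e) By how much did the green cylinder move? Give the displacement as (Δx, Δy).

(0.4, -1.9)

The green cylinder was at about (2.0, 3.4) and moved to about (2.4, 1.5).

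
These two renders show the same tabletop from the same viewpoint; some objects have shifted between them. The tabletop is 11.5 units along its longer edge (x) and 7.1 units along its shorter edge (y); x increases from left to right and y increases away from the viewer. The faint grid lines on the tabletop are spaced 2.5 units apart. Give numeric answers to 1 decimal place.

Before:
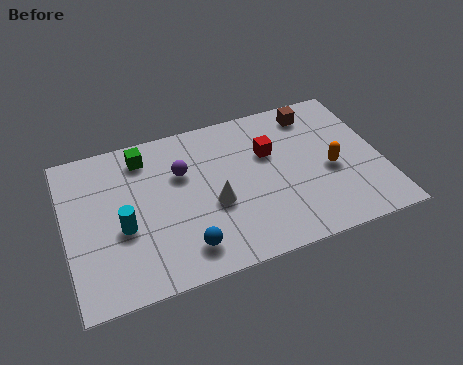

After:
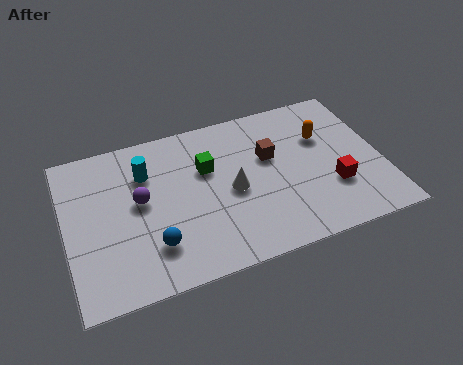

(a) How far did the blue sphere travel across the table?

1.2

From (4.1, 1.3) to (3.0, 1.8), the blue sphere covered √(1.1² + 0.5²) ≈ 1.2 units.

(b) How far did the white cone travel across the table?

0.8

The white cone moved from about (5.3, 2.9) to (6.0, 3.3), a distance of √(0.7² + 0.4²) ≈ 0.8.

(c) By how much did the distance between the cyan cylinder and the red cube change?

+1.4

The distance was about 5.8 in the first image and 7.2 in the second, so they moved 1.4 units further apart.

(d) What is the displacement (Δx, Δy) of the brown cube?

(-1.8, -1.6)

The brown cube was at about (9.3, 6.0) and moved to about (7.5, 4.4).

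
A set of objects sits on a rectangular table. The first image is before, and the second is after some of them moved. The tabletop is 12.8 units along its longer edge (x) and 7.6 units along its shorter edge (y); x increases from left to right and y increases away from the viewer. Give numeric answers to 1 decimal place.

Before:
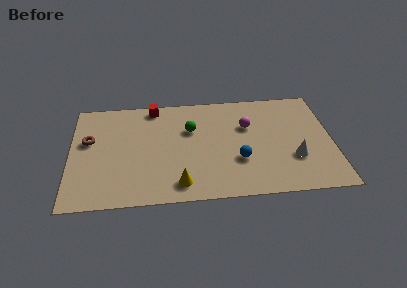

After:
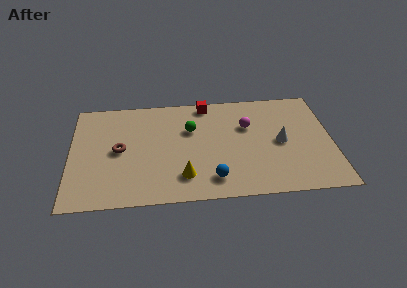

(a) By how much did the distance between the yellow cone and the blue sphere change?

-1.8

They were about 3.2 units apart before and 1.4 after — 1.8 units closer together.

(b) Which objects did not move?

the magenta sphere and the green sphere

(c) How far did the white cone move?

1.3

From (10.9, 2.5) to (10.3, 3.7), the white cone covered √(0.6² + 1.2²) ≈ 1.3 units.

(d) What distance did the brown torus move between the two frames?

1.7

The brown torus was near (0.9, 4.6) before and (2.4, 3.8) after, so it travelled √(1.5² + 0.8²) ≈ 1.7 units.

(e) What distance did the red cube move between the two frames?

2.6

The red cube moved from about (4.1, 6.8) to (6.7, 6.8), a distance of √(2.6² + 0.0²) ≈ 2.6.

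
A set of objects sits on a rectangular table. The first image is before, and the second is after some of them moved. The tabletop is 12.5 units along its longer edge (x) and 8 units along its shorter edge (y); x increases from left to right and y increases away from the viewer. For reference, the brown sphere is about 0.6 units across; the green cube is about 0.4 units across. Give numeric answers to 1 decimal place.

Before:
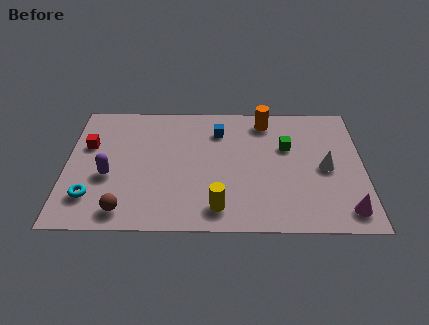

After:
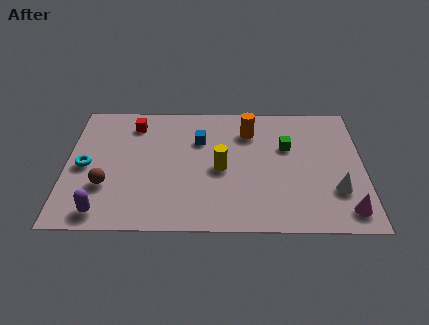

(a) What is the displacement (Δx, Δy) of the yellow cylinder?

(0.1, 2.4)

The yellow cylinder was at about (6.4, 1.3) and moved to about (6.5, 3.7).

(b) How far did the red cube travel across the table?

2.4

The red cube moved from about (0.9, 5.1) to (2.8, 6.5), a distance of √(1.9² + 1.4²) ≈ 2.4.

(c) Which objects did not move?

the magenta cone and the green cube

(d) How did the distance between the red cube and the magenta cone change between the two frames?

-1.1

The distance was about 11.5 in the first image and 10.4 in the second, so they moved 1.1 units closer together.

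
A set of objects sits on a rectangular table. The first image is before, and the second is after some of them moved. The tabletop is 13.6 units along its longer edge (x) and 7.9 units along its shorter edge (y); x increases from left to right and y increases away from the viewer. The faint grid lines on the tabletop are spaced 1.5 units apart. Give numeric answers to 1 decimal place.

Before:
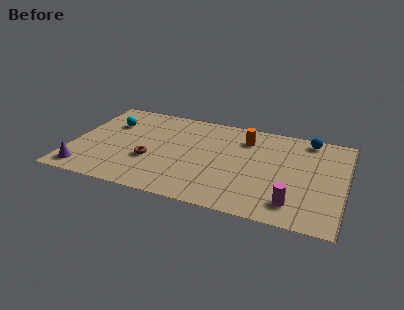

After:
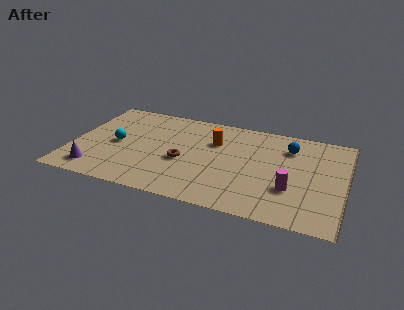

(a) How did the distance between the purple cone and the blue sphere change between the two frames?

-1.8

Before: roughly 12.2 units apart; after: 10.4. That's 1.8 units closer together.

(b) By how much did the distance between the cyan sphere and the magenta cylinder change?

-1.4

They were about 10.3 units apart before and 8.9 after — 1.4 units closer together.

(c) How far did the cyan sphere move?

1.8

The cyan sphere was near (1.7, 5.5) before and (2.2, 3.8) after, so it travelled √(0.5² + 1.7²) ≈ 1.8 units.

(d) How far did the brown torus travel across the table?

1.6

From (4.0, 2.9) to (5.6, 3.3), the brown torus covered √(1.6² + 0.4²) ≈ 1.6 units.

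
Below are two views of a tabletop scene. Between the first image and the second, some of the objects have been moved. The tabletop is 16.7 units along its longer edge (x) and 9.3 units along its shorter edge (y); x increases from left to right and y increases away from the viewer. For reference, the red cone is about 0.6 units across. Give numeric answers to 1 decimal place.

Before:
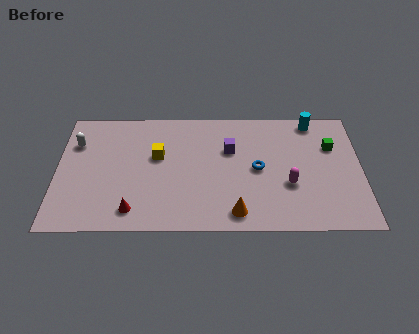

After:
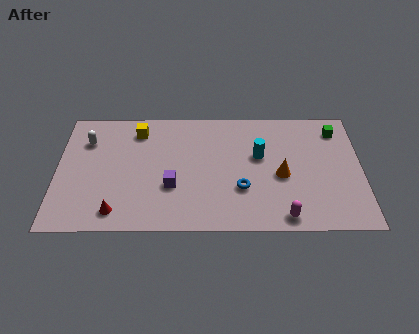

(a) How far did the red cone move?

0.9

The red cone moved from about (4.2, 1.5) to (3.3, 1.4), a distance of √(0.9² + 0.1²) ≈ 0.9.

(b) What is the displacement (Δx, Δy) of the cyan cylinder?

(-3.0, -2.7)

From the two frames, the cyan cylinder sits at roughly (14.1, 8.3) before and (11.1, 5.6) after.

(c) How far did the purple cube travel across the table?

4.3

The purple cube moved from about (9.5, 6.1) to (6.3, 3.3), a distance of √(3.2² + 2.8²) ≈ 4.3.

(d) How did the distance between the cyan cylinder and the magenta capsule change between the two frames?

-0.3

The distance was about 5.1 in the first image and 4.8 in the second, so they moved 0.3 units closer together.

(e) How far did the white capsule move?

0.6

From (1.0, 6.6) to (1.6, 6.8), the white capsule covered √(0.6² + 0.2²) ≈ 0.6 units.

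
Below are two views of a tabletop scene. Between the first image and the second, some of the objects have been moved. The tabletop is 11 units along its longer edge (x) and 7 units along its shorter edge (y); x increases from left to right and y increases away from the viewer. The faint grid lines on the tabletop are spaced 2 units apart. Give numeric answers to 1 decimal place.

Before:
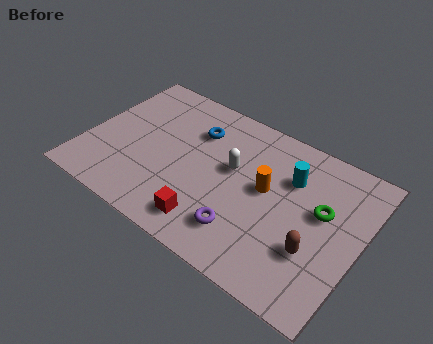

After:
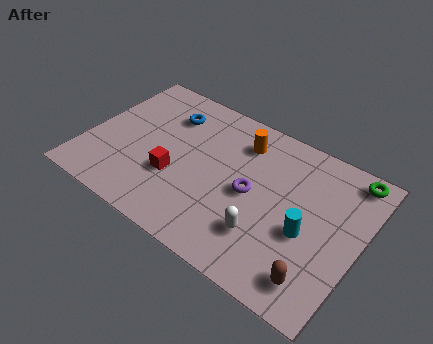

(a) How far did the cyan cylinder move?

2.2

The cyan cylinder moved from about (8.0, 4.9) to (9.0, 2.9), a distance of √(1.0² + 2.0²) ≈ 2.2.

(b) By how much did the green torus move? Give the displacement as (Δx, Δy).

(0.8, 2.1)

From the two frames, the green torus sits at roughly (9.4, 4.1) before and (10.2, 6.2) after.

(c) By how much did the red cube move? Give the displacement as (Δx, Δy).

(-1.7, 1.3)

From the two frames, the red cube sits at roughly (5.4, 1.2) before and (3.7, 2.5) after.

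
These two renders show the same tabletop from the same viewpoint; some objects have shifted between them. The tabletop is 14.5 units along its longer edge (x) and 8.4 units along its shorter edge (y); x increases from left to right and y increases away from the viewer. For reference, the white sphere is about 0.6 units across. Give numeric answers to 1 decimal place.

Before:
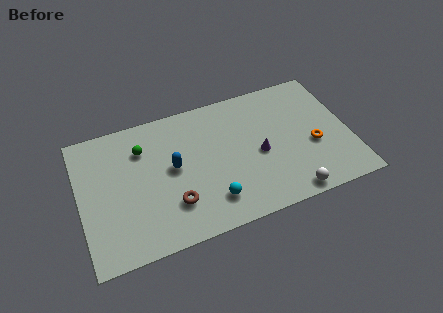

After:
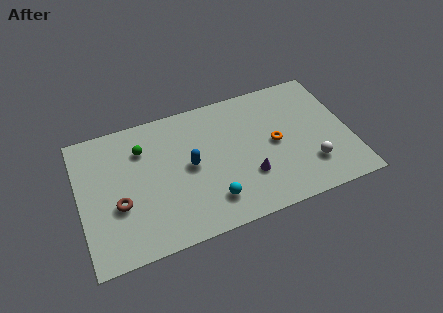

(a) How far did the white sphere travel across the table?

1.9

The white sphere was near (10.9, 0.8) before and (12.2, 2.2) after, so it travelled √(1.3² + 1.4²) ≈ 1.9 units.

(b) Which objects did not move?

the cyan sphere and the green sphere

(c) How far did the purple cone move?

1.4

The purple cone was near (9.6, 3.8) before and (8.9, 2.6) after, so it travelled √(0.7² + 1.2²) ≈ 1.4 units.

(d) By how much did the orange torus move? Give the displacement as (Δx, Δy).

(-2.0, 0.8)

The orange torus started near (12.5, 3.4) and ended near (10.5, 4.2).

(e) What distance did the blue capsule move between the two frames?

0.9

The blue capsule moved from about (5.0, 4.5) to (5.9, 4.3), a distance of √(0.9² + 0.2²) ≈ 0.9.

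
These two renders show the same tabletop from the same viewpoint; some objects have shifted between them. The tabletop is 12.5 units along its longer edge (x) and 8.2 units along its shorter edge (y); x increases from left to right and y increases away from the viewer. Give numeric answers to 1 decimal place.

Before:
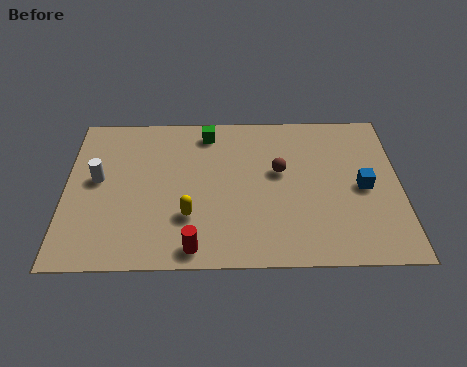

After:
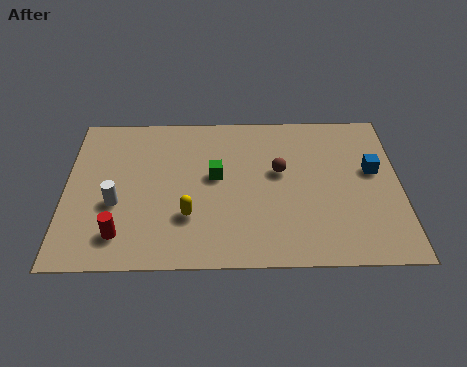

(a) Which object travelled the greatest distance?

the red cylinder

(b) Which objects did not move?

the brown sphere and the yellow capsule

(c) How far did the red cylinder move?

2.8

From (4.8, 0.9) to (2.1, 1.6), the red cylinder covered √(2.7² + 0.7²) ≈ 2.8 units.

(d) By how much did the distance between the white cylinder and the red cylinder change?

-3.5

They were about 5.1 units apart before and 1.6 after — 3.5 units closer together.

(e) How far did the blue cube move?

1.0

From (11.1, 3.9) to (11.5, 4.8), the blue cube covered √(0.4² + 0.9²) ≈ 1.0 units.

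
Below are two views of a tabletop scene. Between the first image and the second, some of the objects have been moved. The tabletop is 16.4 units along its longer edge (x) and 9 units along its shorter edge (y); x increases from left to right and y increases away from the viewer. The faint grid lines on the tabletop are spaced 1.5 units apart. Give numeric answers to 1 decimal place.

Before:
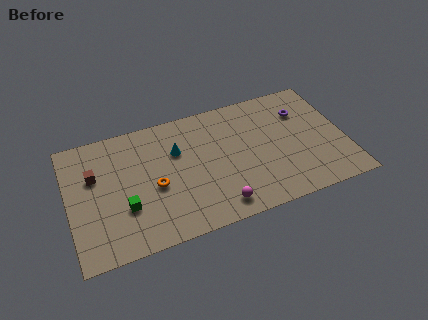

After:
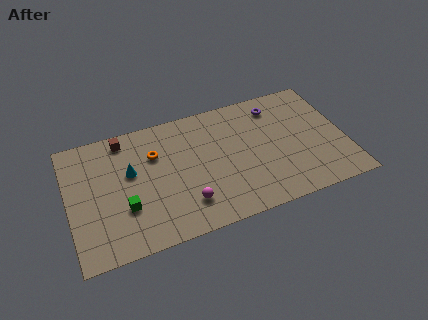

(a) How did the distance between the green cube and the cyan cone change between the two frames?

-2.0

Before: roughly 4.5 units apart; after: 2.5. That's 2.0 units closer together.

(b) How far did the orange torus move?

2.3

From (5.0, 3.9) to (5.2, 6.2), the orange torus covered √(0.2² + 2.3²) ≈ 2.3 units.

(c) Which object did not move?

the green cube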